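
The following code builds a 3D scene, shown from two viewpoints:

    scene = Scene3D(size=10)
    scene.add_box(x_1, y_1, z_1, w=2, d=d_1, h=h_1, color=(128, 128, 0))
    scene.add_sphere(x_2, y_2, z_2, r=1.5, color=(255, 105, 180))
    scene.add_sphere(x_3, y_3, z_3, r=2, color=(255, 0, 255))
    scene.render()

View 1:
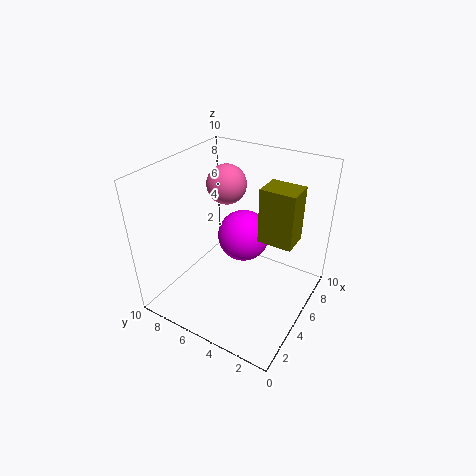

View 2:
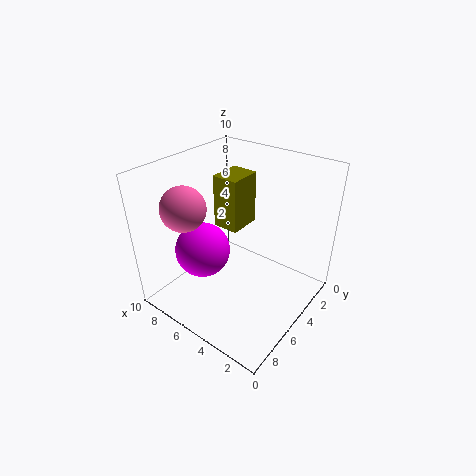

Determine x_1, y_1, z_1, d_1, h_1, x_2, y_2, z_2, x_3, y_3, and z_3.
x_1 = 6, y_1 = 1.5, z_1 = 4.5, d_1 = 2.5, h_1 = 4, x_2 = 7.5, y_2 = 7.5, z_2 = 7.5, x_3 = 7.5, y_3 = 6, z_3 = 3.5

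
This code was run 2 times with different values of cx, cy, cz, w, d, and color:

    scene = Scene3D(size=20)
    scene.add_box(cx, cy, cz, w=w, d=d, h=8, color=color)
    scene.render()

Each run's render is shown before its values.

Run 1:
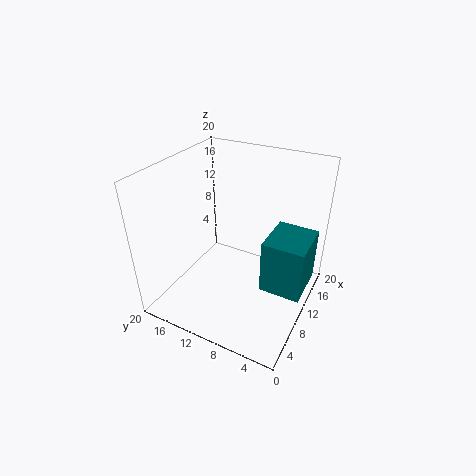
cx = 10; cy = 0.5; cz = 2; w = 7; d = 6; color = 'teal'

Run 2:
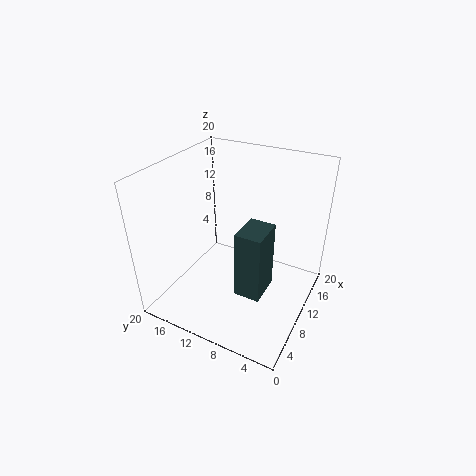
cx = 1.5; cy = 3; cz = 8.5; w = 4; d = 3; color = 'darkslategray'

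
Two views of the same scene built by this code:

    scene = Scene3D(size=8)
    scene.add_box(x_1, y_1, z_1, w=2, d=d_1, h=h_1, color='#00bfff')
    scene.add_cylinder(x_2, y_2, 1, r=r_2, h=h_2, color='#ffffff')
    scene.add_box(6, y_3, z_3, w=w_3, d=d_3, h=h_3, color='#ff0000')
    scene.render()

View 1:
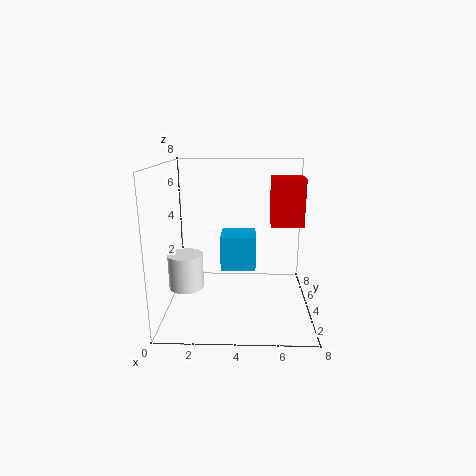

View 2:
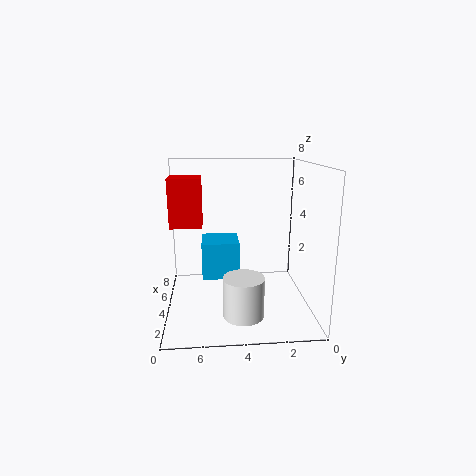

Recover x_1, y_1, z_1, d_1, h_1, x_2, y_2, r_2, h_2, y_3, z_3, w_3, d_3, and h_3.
x_1 = 3
y_1 = 4
z_1 = 2
d_1 = 2
h_1 = 2
x_2 = 1
y_2 = 4
r_2 = 1
h_2 = 2
y_3 = 6
z_3 = 4
w_3 = 2
d_3 = 2
h_3 = 3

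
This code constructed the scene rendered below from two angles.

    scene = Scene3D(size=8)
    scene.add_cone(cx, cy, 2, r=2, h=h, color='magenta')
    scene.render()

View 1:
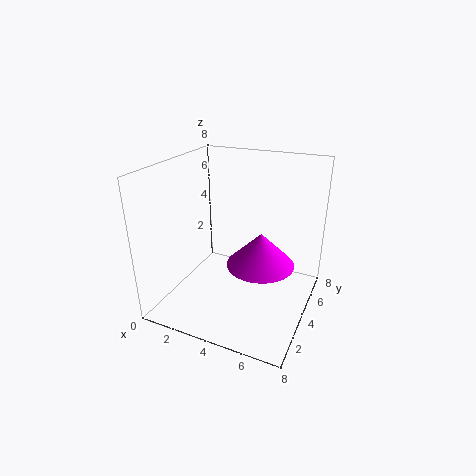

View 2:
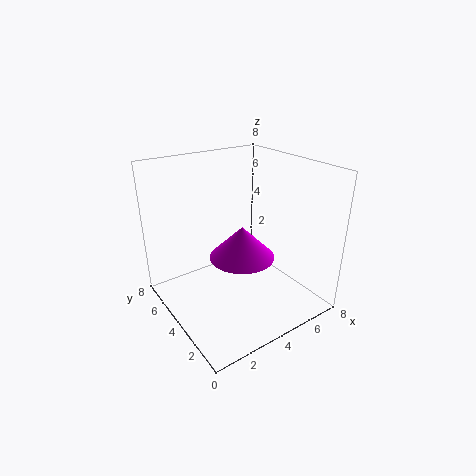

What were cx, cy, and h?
cx = 5, cy = 5, h = 2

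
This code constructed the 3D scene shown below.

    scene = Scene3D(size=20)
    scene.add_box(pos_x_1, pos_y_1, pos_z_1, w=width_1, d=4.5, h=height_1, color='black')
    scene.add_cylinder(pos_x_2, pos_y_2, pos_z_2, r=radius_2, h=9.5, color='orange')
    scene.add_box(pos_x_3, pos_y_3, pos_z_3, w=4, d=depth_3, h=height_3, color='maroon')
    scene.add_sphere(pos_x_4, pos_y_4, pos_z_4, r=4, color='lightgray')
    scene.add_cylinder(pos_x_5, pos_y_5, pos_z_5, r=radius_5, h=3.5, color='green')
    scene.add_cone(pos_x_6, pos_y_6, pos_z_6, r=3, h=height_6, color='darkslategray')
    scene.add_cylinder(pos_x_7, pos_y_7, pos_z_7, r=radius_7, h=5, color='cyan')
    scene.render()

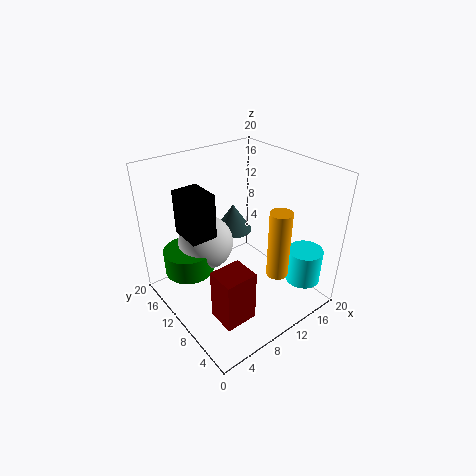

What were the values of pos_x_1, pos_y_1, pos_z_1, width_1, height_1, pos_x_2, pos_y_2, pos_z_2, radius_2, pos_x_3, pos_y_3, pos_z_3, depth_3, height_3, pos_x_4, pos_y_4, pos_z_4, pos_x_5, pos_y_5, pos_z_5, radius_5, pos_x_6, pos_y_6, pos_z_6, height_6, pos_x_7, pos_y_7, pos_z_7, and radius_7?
pos_x_1 = 3, pos_y_1 = 10, pos_z_1 = 11.5, width_1 = 3.5, height_1 = 6, pos_x_2 = 13, pos_y_2 = 5, pos_z_2 = 5.5, radius_2 = 1.5, pos_x_3 = 2, pos_y_3 = 1.5, pos_z_3 = 4.5, depth_3 = 3.5, height_3 = 6.5, pos_x_4 = 7.5, pos_y_4 = 14.5, pos_z_4 = 8, pos_x_5 = 4.5, pos_y_5 = 14.5, pos_z_5 = 4.5, radius_5 = 3.5, pos_x_6 = 14.5, pos_y_6 = 17, pos_z_6 = 6.5, height_6 = 4.5, pos_x_7 = 17.5, pos_y_7 = 4, pos_z_7 = 3, radius_7 = 2.5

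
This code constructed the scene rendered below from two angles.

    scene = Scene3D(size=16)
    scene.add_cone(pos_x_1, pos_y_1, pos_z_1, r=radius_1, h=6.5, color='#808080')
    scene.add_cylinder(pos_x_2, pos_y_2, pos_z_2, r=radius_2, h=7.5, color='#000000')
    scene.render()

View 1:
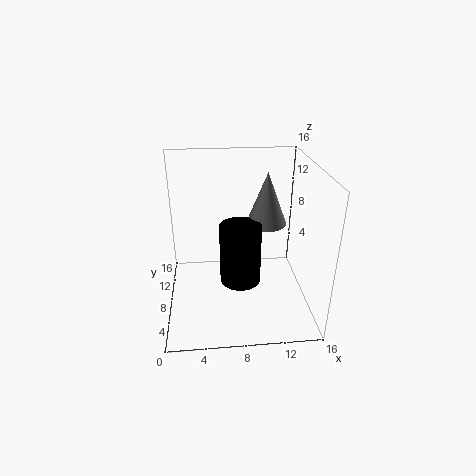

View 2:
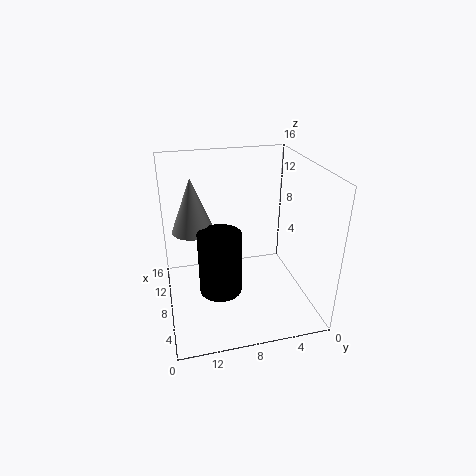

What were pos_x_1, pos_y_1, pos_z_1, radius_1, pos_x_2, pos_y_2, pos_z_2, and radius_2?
pos_x_1 = 12
pos_y_1 = 12.5
pos_z_1 = 7.5
radius_1 = 2.5
pos_x_2 = 8.5
pos_y_2 = 10
pos_z_2 = 1
radius_2 = 2.5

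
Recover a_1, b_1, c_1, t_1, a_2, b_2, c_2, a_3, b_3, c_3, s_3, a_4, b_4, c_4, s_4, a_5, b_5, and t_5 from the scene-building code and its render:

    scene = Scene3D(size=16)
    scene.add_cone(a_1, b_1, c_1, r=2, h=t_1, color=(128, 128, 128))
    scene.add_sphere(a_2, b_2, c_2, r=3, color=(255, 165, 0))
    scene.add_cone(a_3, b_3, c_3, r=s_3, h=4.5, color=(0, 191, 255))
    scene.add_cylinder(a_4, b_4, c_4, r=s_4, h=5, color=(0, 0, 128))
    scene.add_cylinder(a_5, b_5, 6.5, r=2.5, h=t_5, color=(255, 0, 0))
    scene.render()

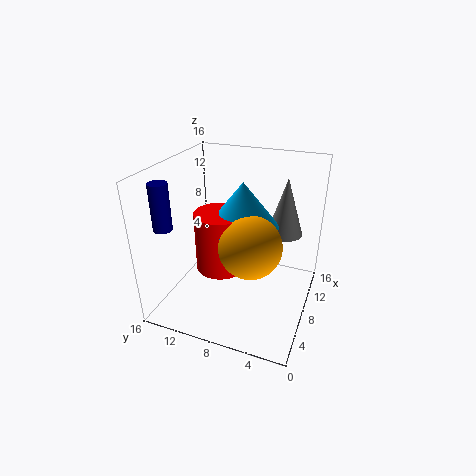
a_1 = 11, b_1 = 3.5, c_1 = 8, t_1 = 6.5, a_2 = 3.5, b_2 = 5, c_2 = 10, a_3 = 5.5, b_3 = 6.5, c_3 = 11, s_3 = 3.5, a_4 = 3.5, b_4 = 14.5, c_4 = 10, s_4 = 1, a_5 = 4.5, b_5 = 8.5, t_5 = 6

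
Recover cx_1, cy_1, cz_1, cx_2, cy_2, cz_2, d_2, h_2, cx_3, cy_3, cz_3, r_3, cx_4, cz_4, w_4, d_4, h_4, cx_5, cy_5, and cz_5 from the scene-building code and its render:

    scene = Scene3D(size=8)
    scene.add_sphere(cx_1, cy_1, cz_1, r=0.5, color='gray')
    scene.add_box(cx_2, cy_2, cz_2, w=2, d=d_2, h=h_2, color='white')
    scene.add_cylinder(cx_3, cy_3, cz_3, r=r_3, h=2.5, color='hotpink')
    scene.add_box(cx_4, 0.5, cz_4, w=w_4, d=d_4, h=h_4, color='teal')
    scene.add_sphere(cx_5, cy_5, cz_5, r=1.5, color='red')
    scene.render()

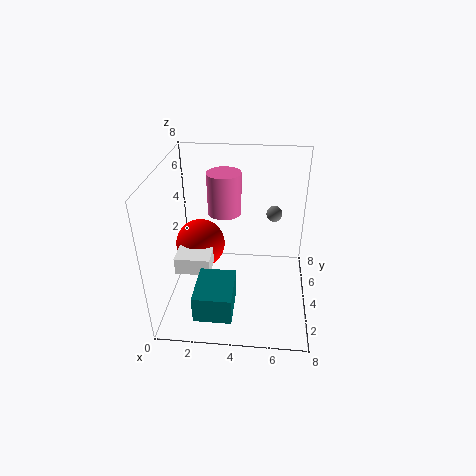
cx_1 = 6
cy_1 = 7
cz_1 = 4
cx_2 = 0.5
cy_2 = 3
cz_2 = 2
d_2 = 2
h_2 = 1
cx_3 = 3
cy_3 = 6
cz_3 = 4.5
r_3 = 1
cx_4 = 2
cz_4 = 1
w_4 = 2
d_4 = 2.5
h_4 = 1.5
cx_5 = 1.5
cy_5 = 5.5
cz_5 = 2.5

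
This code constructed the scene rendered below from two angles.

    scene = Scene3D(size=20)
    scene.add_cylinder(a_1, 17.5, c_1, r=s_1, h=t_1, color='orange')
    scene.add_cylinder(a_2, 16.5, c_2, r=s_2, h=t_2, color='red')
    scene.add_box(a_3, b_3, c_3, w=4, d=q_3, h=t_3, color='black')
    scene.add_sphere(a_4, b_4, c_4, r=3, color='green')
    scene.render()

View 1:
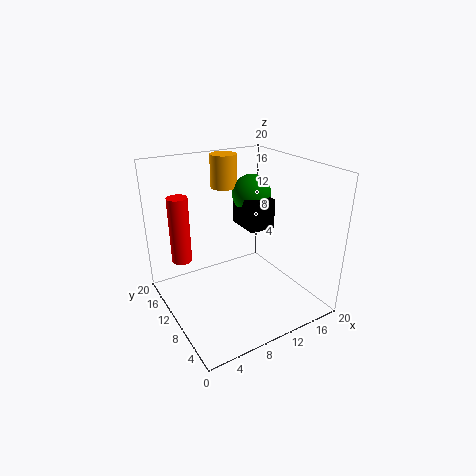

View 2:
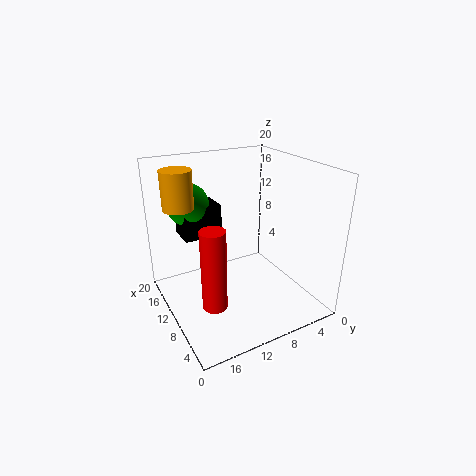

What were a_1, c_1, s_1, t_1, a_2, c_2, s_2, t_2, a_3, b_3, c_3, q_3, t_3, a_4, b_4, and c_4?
a_1 = 12
c_1 = 15
s_1 = 2
t_1 = 5
a_2 = 4
c_2 = 5
s_2 = 1.5
t_2 = 10
a_3 = 13
b_3 = 11
c_3 = 9.5
q_3 = 5.5
t_3 = 4.5
a_4 = 15.5
b_4 = 15
c_4 = 14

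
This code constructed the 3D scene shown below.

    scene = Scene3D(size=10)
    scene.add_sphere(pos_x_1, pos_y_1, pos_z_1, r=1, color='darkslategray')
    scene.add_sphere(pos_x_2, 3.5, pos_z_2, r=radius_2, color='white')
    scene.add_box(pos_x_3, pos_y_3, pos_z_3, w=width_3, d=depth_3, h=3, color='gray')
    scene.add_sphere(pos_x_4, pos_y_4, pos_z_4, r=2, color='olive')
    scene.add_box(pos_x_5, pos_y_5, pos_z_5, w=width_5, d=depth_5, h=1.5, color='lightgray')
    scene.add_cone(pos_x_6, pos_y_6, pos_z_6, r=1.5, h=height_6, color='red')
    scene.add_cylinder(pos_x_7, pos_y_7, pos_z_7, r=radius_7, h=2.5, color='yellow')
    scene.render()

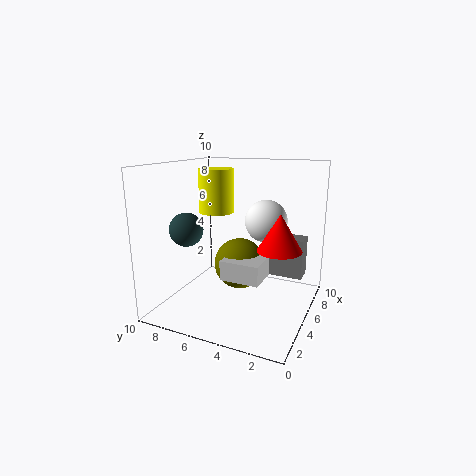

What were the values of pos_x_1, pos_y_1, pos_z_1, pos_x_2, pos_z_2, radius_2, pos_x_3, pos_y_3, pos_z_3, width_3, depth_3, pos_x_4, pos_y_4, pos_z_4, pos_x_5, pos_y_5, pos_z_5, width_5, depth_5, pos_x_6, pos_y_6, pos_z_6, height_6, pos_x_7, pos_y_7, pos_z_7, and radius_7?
pos_x_1 = 1
pos_y_1 = 6.5
pos_z_1 = 6.5
pos_x_2 = 6.5
pos_z_2 = 6
radius_2 = 1.5
pos_x_3 = 7.5
pos_y_3 = 1
pos_z_3 = 1.5
width_3 = 1.5
depth_3 = 3
pos_x_4 = 7.5
pos_y_4 = 6
pos_z_4 = 2
pos_x_5 = 5
pos_y_5 = 3.5
pos_z_5 = 1.5
width_5 = 3
depth_5 = 3
pos_x_6 = 5
pos_y_6 = 2
pos_z_6 = 4.5
height_6 = 2.5
pos_x_7 = 2
pos_y_7 = 5
pos_z_7 = 7.5
radius_7 = 1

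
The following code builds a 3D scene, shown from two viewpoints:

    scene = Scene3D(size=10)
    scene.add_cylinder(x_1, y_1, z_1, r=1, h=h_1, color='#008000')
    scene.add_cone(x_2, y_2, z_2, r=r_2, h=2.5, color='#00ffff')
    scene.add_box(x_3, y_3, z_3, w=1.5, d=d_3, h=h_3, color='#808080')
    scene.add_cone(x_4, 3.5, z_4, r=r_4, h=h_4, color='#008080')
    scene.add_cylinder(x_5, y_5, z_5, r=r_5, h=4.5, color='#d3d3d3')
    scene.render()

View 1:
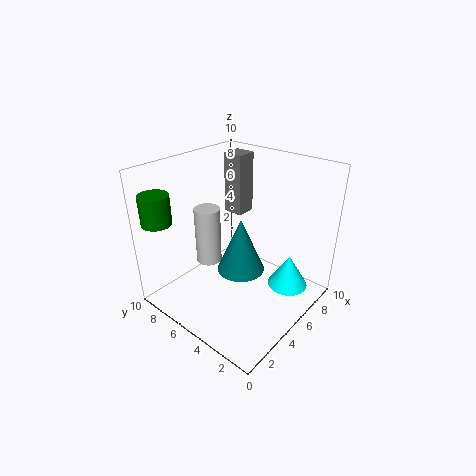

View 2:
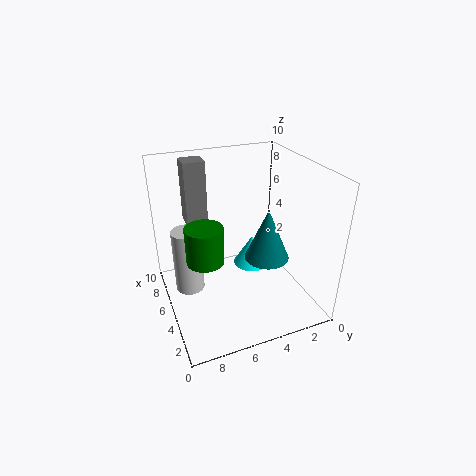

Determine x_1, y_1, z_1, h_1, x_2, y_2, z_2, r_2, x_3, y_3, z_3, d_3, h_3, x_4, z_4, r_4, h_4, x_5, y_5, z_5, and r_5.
x_1 = 1; y_1 = 8.5; z_1 = 6.5; h_1 = 2; x_2 = 8; y_2 = 2.5; z_2 = 0.5; r_2 = 1.5; x_3 = 7; y_3 = 6.5; z_3 = 5.5; d_3 = 1.5; h_3 = 4.5; x_4 = 3.5; z_4 = 4; r_4 = 1.5; h_4 = 3.5; x_5 = 5.5; y_5 = 8.5; z_5 = 1.5; r_5 = 1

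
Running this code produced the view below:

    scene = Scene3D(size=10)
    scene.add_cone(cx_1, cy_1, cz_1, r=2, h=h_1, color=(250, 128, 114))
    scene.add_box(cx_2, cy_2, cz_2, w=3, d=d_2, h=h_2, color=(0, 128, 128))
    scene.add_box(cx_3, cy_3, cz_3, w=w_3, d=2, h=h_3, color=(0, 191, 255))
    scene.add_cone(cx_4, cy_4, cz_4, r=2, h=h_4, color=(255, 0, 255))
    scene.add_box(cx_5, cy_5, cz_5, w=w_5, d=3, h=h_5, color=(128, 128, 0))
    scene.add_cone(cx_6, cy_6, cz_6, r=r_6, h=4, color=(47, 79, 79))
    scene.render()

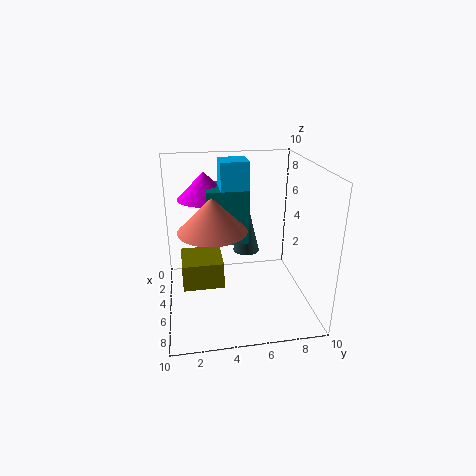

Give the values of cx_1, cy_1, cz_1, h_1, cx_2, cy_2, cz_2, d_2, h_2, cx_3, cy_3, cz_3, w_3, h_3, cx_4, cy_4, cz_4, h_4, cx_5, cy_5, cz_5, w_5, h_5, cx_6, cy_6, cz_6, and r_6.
cx_1 = 8; cy_1 = 3; cz_1 = 7; h_1 = 2; cx_2 = 1; cy_2 = 3; cz_2 = 4; d_2 = 3; h_2 = 4; cx_3 = 2; cy_3 = 4; cz_3 = 6; w_3 = 2; h_3 = 4; cx_4 = 2; cy_4 = 3; cz_4 = 7; h_4 = 2; cx_5 = 2; cy_5 = 1; cz_5 = 1; w_5 = 3; h_5 = 2; cx_6 = 3; cy_6 = 6; cz_6 = 3; r_6 = 1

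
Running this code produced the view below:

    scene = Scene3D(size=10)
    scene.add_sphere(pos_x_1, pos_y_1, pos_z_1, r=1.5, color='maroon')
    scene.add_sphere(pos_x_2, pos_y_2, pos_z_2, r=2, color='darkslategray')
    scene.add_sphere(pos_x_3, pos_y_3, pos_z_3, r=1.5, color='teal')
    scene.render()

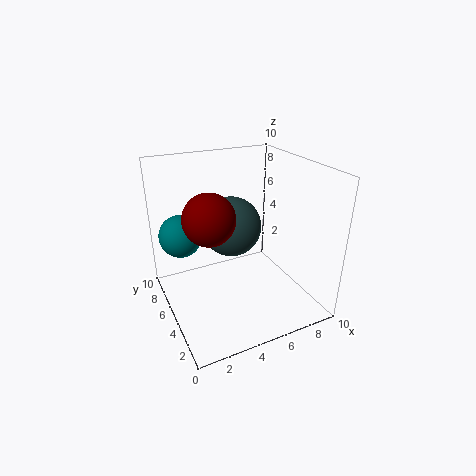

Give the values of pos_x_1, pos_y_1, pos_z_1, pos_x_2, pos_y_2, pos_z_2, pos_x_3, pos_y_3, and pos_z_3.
pos_x_1 = 2; pos_y_1 = 2.5; pos_z_1 = 8; pos_x_2 = 4.5; pos_y_2 = 5; pos_z_2 = 6; pos_x_3 = 1.5; pos_y_3 = 7; pos_z_3 = 5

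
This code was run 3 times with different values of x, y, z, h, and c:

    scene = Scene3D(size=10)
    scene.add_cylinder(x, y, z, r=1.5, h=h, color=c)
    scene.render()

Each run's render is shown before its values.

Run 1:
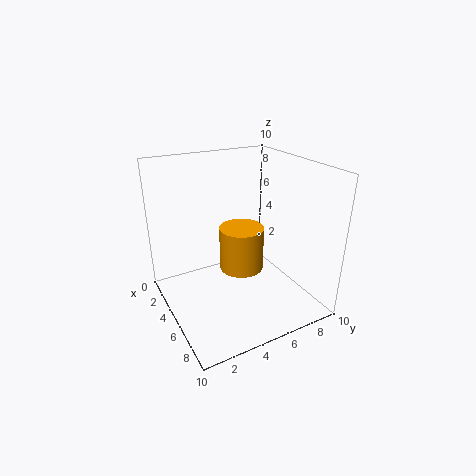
x = 5.5
y = 5
z = 3
h = 3
c = 'orange'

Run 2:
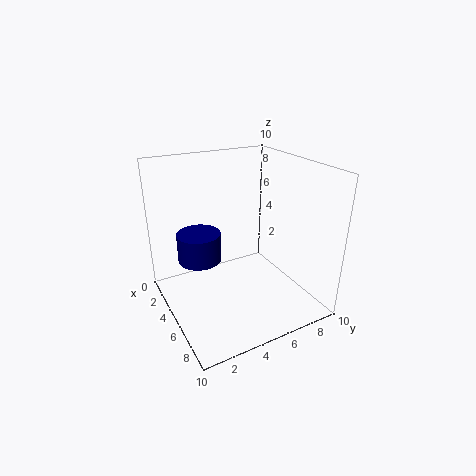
x = 4
y = 2.5
z = 3.5
h = 2
c = 'navy'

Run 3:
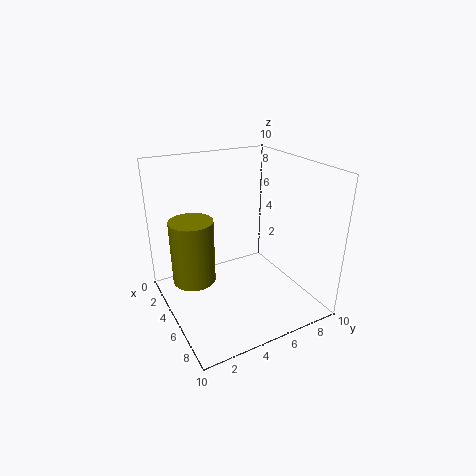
x = 4
y = 2
z = 2
h = 4.5
c = 'olive'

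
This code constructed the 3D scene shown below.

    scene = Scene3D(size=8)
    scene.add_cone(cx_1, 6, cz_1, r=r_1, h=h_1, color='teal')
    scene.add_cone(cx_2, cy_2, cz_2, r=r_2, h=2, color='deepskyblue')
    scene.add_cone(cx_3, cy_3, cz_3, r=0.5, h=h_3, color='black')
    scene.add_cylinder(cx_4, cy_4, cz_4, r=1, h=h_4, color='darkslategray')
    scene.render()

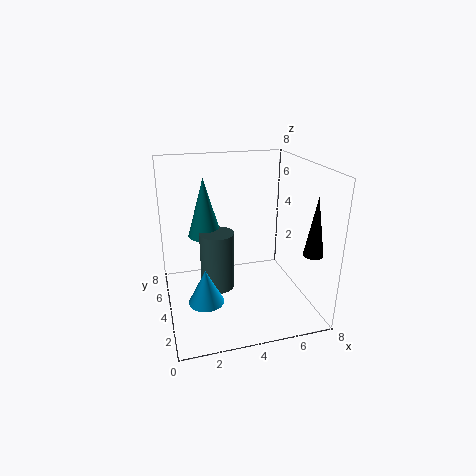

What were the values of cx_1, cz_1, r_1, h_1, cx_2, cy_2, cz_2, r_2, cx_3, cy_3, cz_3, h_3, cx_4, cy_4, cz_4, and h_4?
cx_1 = 2.5; cz_1 = 3.5; r_1 = 1; h_1 = 3.5; cx_2 = 2; cy_2 = 3.5; cz_2 = 0.5; r_2 = 1; cx_3 = 7; cy_3 = 1; cz_3 = 4; h_3 = 3; cx_4 = 3; cy_4 = 5; cz_4 = 0.5; h_4 = 3.5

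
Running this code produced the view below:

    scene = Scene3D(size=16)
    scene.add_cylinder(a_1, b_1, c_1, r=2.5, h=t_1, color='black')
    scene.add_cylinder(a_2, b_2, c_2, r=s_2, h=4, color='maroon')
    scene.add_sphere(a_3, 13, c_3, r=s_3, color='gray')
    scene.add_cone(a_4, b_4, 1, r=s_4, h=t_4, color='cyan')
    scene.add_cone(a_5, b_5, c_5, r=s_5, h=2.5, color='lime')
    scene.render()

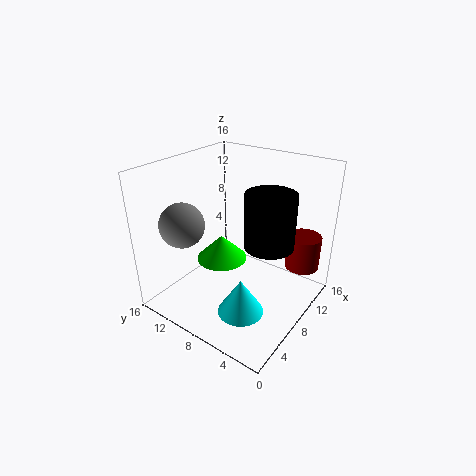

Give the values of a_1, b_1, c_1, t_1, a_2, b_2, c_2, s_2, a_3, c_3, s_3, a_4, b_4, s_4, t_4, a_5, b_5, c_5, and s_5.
a_1 = 7; b_1 = 3.5; c_1 = 9; t_1 = 5.5; a_2 = 13.5; b_2 = 2.5; c_2 = 3.5; s_2 = 2; a_3 = 4.5; c_3 = 9.5; s_3 = 2.5; a_4 = 5; b_4 = 5.5; s_4 = 2.5; t_4 = 4; a_5 = 4.5; b_5 = 7.5; c_5 = 7.5; s_5 = 2.5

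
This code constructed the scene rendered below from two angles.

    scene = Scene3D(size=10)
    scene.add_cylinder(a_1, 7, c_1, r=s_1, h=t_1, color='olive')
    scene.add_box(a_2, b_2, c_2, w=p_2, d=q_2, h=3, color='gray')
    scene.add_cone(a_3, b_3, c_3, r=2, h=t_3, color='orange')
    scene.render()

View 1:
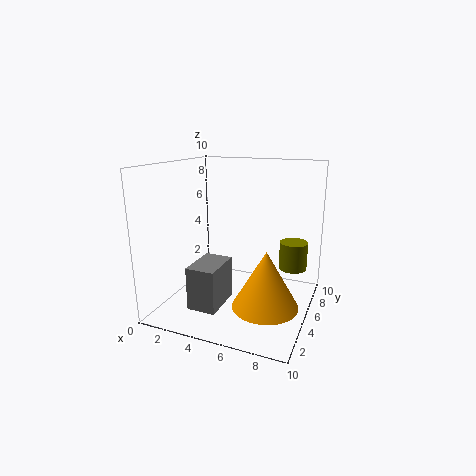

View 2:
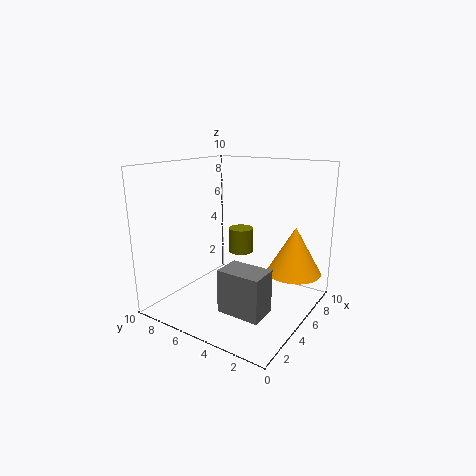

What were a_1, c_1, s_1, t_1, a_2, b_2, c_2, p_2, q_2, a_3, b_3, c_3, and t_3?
a_1 = 8.5; c_1 = 2.5; s_1 = 1; t_1 = 2; a_2 = 2.5; b_2 = 2; c_2 = 0.5; p_2 = 2; q_2 = 3; a_3 = 8; b_3 = 2; c_3 = 2; t_3 = 3.5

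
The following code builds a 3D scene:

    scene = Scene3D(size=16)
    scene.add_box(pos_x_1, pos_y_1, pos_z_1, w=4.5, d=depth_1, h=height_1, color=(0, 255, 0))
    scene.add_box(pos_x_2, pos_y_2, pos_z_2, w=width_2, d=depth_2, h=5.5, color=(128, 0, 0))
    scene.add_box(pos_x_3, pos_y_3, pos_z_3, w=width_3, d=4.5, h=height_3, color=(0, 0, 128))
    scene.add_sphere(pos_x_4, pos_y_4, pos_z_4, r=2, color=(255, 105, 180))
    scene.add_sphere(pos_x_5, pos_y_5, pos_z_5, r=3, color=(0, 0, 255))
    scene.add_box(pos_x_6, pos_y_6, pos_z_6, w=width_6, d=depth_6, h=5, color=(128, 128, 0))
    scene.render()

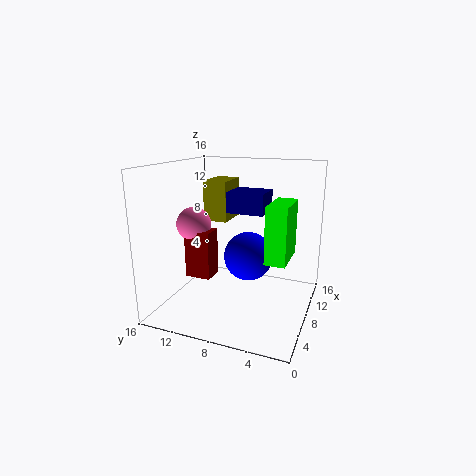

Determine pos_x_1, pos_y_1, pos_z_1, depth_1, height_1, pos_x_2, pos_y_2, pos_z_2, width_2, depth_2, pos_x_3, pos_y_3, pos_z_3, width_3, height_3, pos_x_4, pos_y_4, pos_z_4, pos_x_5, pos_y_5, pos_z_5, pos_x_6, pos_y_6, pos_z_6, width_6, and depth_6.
pos_x_1 = 3, pos_y_1 = 1.5, pos_z_1 = 7.5, depth_1 = 2, height_1 = 5.5, pos_x_2 = 6.5, pos_y_2 = 11, pos_z_2 = 3, width_2 = 2.5, depth_2 = 3, pos_x_3 = 10.5, pos_y_3 = 6, pos_z_3 = 10, width_3 = 4, height_3 = 2.5, pos_x_4 = 8, pos_y_4 = 13.5, pos_z_4 = 9, pos_x_5 = 11.5, pos_y_5 = 8, pos_z_5 = 4.5, pos_x_6 = 11.5, pos_y_6 = 11, pos_z_6 = 8.5, width_6 = 4.5, depth_6 = 3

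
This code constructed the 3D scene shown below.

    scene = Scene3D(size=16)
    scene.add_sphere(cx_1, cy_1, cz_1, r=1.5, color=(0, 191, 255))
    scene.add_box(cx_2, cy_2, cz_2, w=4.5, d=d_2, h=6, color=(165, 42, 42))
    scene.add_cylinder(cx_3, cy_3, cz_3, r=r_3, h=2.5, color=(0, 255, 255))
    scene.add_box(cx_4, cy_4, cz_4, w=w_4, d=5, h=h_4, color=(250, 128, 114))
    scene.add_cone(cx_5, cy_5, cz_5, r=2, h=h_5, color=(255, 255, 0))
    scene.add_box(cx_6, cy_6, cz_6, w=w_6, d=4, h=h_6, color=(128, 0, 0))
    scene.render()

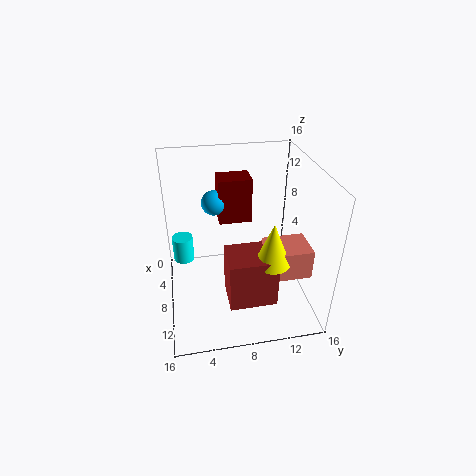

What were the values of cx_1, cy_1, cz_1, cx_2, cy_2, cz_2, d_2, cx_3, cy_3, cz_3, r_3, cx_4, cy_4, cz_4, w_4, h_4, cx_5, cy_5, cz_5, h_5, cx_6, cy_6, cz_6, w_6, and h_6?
cx_1 = 3, cy_1 = 6, cz_1 = 10, cx_2 = 7, cy_2 = 6.5, cz_2 = 0.5, d_2 = 5.5, cx_3 = 10.5, cy_3 = 2, cz_3 = 8, r_3 = 1, cx_4 = 7, cy_4 = 11, cz_4 = 3.5, w_4 = 4, h_4 = 3.5, cx_5 = 10, cy_5 = 11.5, cz_5 = 5.5, h_5 = 5, cx_6 = 1, cy_6 = 6.5, cz_6 = 7.5, w_6 = 3, h_6 = 5.5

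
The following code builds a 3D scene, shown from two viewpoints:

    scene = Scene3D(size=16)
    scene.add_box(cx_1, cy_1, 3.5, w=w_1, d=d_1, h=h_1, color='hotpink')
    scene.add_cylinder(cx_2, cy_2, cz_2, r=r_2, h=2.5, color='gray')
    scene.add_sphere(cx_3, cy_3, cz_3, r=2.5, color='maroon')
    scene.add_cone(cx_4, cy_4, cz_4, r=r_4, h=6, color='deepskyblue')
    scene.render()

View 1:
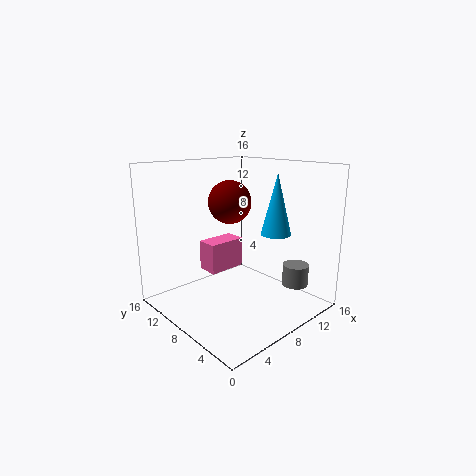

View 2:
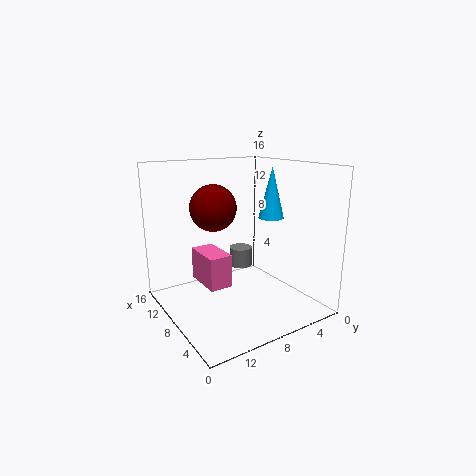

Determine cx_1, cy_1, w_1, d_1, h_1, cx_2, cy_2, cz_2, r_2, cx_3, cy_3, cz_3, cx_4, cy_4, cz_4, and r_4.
cx_1 = 6
cy_1 = 10
w_1 = 4.5
d_1 = 2.5
h_1 = 3.5
cx_2 = 13.5
cy_2 = 4
cz_2 = 2
r_2 = 1.5
cx_3 = 9
cy_3 = 10.5
cz_3 = 11.5
cx_4 = 8.5
cy_4 = 3
cz_4 = 9.5
r_4 = 1.5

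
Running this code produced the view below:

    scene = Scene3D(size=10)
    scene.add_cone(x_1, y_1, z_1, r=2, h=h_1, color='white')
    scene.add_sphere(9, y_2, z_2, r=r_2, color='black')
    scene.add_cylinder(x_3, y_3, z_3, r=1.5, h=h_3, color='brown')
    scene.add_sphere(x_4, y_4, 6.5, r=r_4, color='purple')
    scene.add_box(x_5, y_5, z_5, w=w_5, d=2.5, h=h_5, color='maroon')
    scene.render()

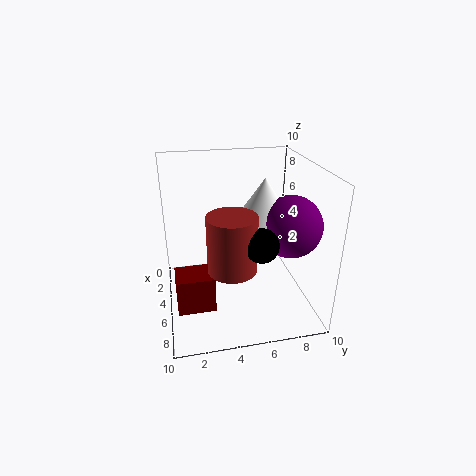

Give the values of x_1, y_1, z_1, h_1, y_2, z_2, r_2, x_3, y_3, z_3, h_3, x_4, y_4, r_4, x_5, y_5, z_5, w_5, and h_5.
x_1 = 6, y_1 = 6.5, z_1 = 6.5, h_1 = 3, y_2 = 5.5, z_2 = 6.5, r_2 = 1, x_3 = 8, y_3 = 4, z_3 = 4.5, h_3 = 3.5, x_4 = 7, y_4 = 8, r_4 = 2, x_5 = 5.5, y_5 = 0.5, z_5 = 1, w_5 = 2, h_5 = 2.5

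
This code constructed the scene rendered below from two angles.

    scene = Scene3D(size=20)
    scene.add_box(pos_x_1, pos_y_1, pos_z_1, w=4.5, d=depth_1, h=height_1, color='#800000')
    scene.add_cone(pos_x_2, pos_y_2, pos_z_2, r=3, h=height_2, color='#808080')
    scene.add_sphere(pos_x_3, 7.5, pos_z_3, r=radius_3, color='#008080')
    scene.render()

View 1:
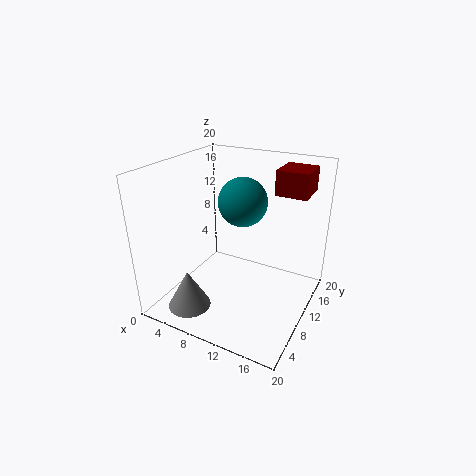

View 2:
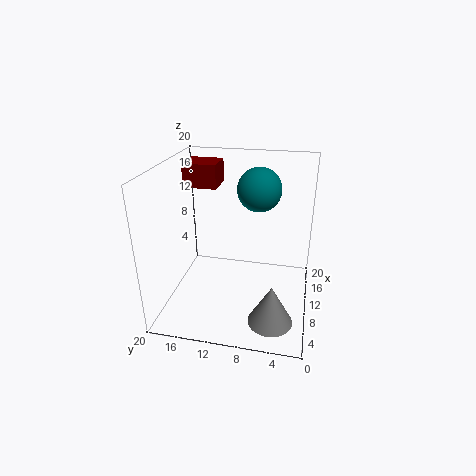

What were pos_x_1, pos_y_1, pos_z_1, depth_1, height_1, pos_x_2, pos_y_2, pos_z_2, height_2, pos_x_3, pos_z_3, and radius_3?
pos_x_1 = 13.5; pos_y_1 = 14; pos_z_1 = 15.5; depth_1 = 5; height_1 = 3.5; pos_x_2 = 5; pos_y_2 = 4.5; pos_z_2 = 0.5; height_2 = 5.5; pos_x_3 = 12; pos_z_3 = 16.5; radius_3 = 3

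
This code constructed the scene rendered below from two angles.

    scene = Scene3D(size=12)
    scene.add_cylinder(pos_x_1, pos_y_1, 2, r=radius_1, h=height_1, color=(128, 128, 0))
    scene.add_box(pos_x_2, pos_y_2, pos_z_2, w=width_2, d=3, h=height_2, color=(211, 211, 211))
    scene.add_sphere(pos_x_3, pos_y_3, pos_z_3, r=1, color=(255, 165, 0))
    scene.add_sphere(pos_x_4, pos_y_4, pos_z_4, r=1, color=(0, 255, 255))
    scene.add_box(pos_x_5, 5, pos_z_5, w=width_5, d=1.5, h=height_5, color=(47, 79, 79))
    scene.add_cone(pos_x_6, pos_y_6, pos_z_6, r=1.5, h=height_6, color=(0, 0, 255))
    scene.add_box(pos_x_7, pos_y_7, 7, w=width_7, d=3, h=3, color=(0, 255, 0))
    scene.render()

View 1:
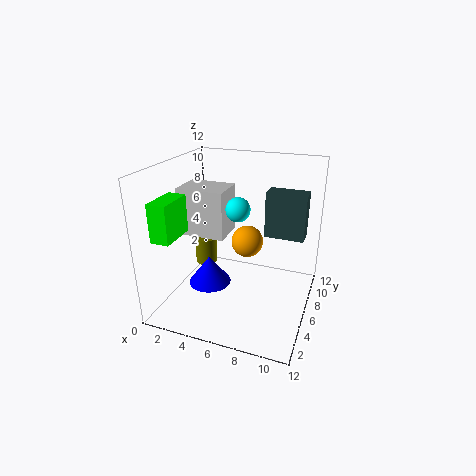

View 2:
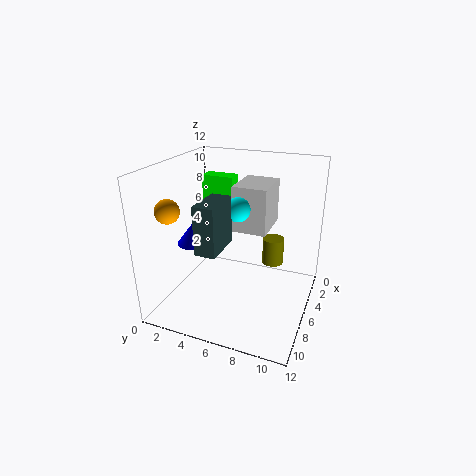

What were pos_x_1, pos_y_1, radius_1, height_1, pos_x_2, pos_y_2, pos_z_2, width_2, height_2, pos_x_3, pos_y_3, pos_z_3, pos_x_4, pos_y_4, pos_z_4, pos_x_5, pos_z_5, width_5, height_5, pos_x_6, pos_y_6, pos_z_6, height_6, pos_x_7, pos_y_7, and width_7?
pos_x_1 = 2, pos_y_1 = 8, radius_1 = 1, height_1 = 2.5, pos_x_2 = 1, pos_y_2 = 5, pos_z_2 = 6, width_2 = 4, height_2 = 4, pos_x_3 = 8.5, pos_y_3 = 1, pos_z_3 = 8.5, pos_x_4 = 6, pos_y_4 = 6, pos_z_4 = 8.5, pos_x_5 = 8.5, pos_z_5 = 7, width_5 = 3, height_5 = 3.5, pos_x_6 = 5.5, pos_y_6 = 1.5, pos_z_6 = 4.5, height_6 = 2, pos_x_7 = 1, pos_y_7 = 1, width_7 = 1.5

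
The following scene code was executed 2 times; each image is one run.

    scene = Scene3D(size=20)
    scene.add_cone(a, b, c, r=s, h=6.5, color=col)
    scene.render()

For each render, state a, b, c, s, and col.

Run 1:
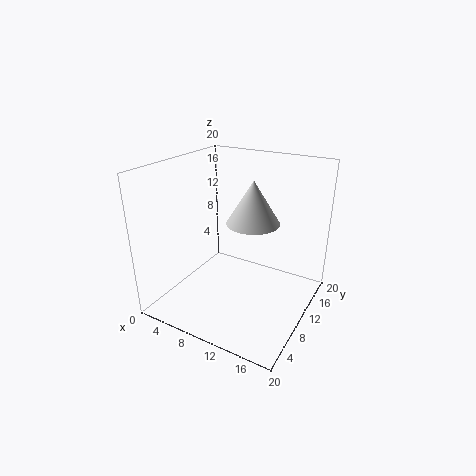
a = 10, b = 14.5, c = 10.5, s = 4, col = 'lightgray'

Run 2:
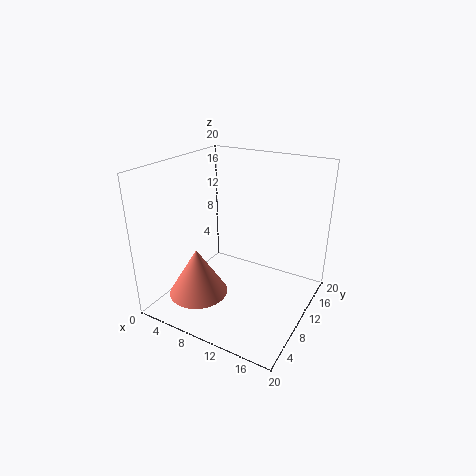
a = 6.5, b = 5, c = 3, s = 4, col = 'salmon'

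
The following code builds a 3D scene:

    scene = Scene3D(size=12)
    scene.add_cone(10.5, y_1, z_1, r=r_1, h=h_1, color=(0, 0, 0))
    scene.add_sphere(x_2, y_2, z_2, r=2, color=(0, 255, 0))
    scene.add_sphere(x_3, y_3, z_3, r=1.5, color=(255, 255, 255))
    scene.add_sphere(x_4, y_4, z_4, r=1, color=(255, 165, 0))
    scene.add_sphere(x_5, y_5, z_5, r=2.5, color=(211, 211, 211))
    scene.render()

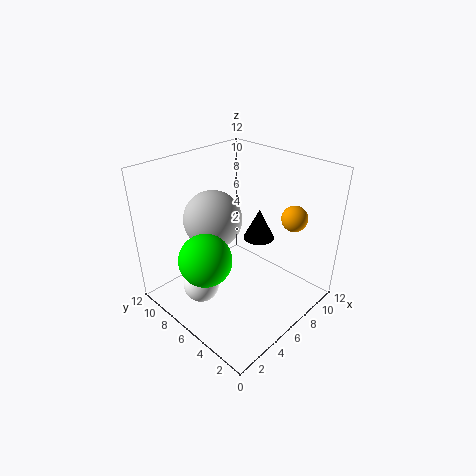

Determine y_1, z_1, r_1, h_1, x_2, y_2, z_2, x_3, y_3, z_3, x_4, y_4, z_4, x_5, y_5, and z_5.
y_1 = 7.5; z_1 = 3.5; r_1 = 1.5; h_1 = 3; x_2 = 2; y_2 = 5.5; z_2 = 6; x_3 = 3; y_3 = 7.5; z_3 = 2; x_4 = 8; y_4 = 2; z_4 = 8.5; x_5 = 5.5; y_5 = 8.5; z_5 = 7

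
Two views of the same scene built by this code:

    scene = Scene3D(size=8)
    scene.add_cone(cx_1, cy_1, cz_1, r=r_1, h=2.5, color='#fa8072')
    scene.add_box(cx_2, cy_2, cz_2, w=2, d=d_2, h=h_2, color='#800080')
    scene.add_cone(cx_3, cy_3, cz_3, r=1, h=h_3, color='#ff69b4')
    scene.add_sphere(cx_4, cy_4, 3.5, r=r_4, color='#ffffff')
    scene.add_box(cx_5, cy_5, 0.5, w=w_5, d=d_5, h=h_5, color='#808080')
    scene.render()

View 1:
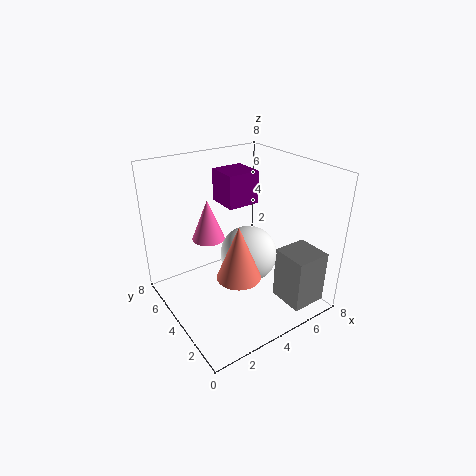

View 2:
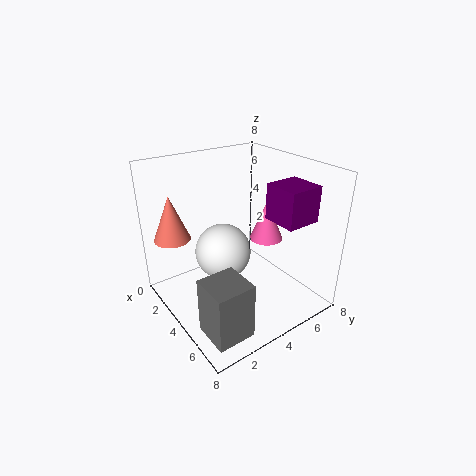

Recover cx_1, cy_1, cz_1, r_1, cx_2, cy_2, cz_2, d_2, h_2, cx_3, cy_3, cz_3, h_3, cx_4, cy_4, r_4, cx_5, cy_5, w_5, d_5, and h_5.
cx_1 = 2, cy_1 = 1, cz_1 = 4, r_1 = 1, cx_2 = 4.5, cy_2 = 5.5, cz_2 = 5, d_2 = 2, h_2 = 2, cx_3 = 3.5, cy_3 = 6.5, cz_3 = 3, h_3 = 2.5, cx_4 = 4, cy_4 = 3, r_4 = 1.5, cx_5 = 5.5, cy_5 = 0.5, w_5 = 2, d_5 = 2, h_5 = 3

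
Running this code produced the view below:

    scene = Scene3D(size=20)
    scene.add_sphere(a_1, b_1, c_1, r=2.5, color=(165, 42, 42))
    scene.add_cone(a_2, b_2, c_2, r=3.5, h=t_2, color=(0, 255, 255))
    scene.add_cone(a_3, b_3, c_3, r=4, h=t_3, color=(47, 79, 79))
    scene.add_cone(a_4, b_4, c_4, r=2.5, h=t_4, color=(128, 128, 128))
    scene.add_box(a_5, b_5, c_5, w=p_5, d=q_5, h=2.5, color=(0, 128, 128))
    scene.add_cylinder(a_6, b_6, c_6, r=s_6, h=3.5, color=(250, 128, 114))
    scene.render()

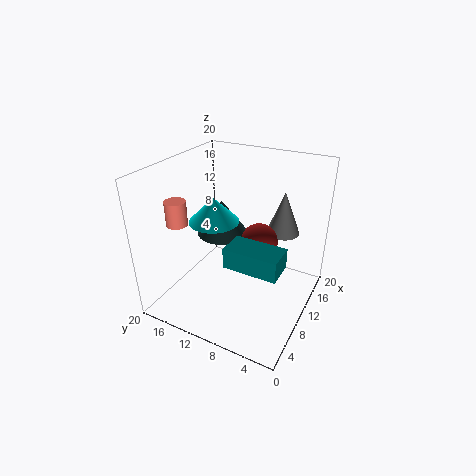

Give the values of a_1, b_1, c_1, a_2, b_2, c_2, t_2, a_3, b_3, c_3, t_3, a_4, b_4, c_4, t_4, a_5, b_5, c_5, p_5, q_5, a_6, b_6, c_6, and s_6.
a_1 = 10.5, b_1 = 7, c_1 = 10, a_2 = 9.5, b_2 = 13.5, c_2 = 12, t_2 = 3.5, a_3 = 15, b_3 = 15.5, c_3 = 7, t_3 = 5.5, a_4 = 17, b_4 = 6, c_4 = 8.5, t_4 = 6.5, a_5 = 2.5, b_5 = 1.5, c_5 = 10.5, p_5 = 3.5, q_5 = 6.5, a_6 = 7, b_6 = 18, c_6 = 11.5, s_6 = 1.5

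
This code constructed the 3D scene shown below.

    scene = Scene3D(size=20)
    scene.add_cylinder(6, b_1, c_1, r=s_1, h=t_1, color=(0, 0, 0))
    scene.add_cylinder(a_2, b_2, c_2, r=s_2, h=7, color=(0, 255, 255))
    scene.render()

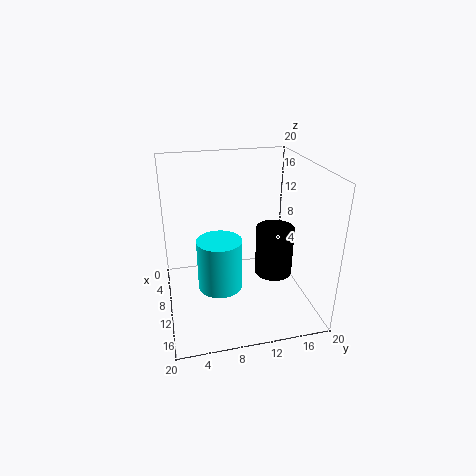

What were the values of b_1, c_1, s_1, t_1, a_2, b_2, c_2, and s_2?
b_1 = 17; c_1 = 1; s_1 = 3; t_1 = 8; a_2 = 12; b_2 = 7; c_2 = 4; s_2 = 3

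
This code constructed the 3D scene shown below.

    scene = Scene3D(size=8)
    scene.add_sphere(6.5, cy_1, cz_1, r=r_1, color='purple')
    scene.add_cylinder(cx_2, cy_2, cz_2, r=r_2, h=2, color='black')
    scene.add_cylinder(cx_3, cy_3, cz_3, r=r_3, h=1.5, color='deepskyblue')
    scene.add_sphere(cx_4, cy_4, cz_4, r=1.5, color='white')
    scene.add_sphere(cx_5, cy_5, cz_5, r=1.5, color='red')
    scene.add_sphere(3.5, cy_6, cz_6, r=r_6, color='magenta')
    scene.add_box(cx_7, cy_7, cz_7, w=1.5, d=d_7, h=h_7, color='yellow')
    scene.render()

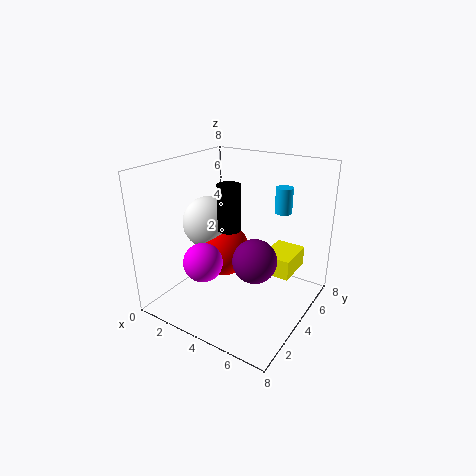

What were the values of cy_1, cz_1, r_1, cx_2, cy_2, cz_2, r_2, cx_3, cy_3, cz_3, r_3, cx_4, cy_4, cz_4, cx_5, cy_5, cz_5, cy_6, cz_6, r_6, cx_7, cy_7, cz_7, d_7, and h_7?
cy_1 = 1.5
cz_1 = 4.5
r_1 = 1
cx_2 = 5.5
cy_2 = 1
cz_2 = 6
r_2 = 0.5
cx_3 = 5.5
cy_3 = 6.5
cz_3 = 5
r_3 = 0.5
cx_4 = 2
cy_4 = 4
cz_4 = 4.5
cx_5 = 3
cy_5 = 4
cz_5 = 3
cy_6 = 1.5
cz_6 = 3.5
r_6 = 1
cx_7 = 6
cy_7 = 3
cz_7 = 3
d_7 = 2
h_7 = 1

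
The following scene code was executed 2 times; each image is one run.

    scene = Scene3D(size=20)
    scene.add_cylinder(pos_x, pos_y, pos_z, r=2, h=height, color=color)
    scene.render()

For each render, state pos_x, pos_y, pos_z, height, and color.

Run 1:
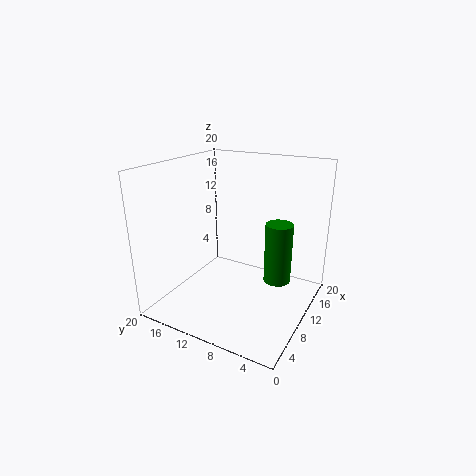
pos_x = 14
pos_y = 5.5
pos_z = 2.5
height = 9
color = 'green'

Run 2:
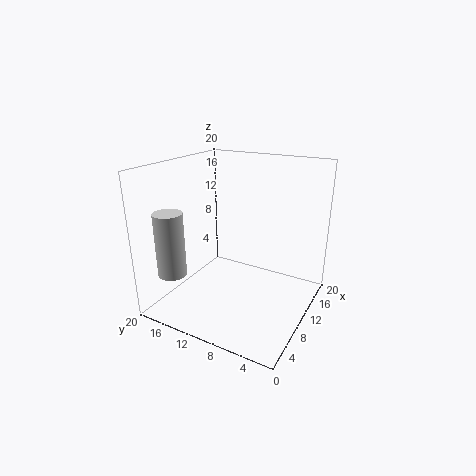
pos_x = 4.5
pos_y = 17.5
pos_z = 5
height = 9
color = 'lightgray'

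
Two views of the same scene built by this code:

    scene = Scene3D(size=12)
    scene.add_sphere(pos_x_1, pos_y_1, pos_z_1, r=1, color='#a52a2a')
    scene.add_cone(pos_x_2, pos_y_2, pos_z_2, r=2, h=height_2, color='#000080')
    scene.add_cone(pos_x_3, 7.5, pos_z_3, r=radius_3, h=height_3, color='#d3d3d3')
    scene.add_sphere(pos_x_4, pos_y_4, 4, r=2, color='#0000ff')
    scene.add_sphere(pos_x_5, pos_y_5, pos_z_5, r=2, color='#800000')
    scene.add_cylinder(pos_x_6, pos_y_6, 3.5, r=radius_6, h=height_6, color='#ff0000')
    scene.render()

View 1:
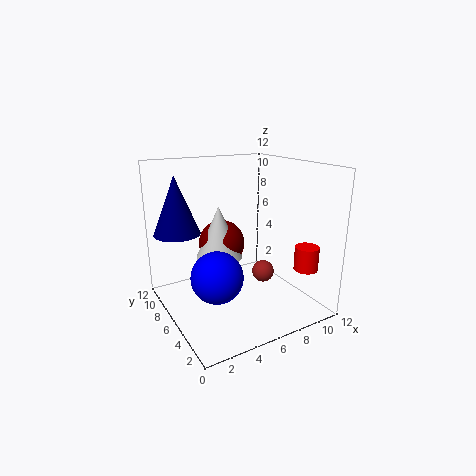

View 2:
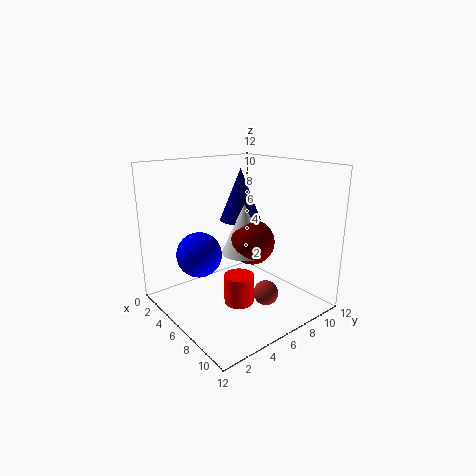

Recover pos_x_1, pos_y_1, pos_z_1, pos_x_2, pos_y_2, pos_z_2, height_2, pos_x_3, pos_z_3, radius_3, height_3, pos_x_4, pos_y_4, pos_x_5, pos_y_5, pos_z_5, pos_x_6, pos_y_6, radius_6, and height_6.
pos_x_1 = 9
pos_y_1 = 6.5
pos_z_1 = 2
pos_x_2 = 2
pos_y_2 = 9.5
pos_z_2 = 6
height_2 = 5
pos_x_3 = 5
pos_z_3 = 4
radius_3 = 2
height_3 = 4.5
pos_x_4 = 3
pos_y_4 = 4
pos_x_5 = 5.5
pos_y_5 = 8
pos_z_5 = 5
pos_x_6 = 10.5
pos_y_6 = 2.5
radius_6 = 1
height_6 = 2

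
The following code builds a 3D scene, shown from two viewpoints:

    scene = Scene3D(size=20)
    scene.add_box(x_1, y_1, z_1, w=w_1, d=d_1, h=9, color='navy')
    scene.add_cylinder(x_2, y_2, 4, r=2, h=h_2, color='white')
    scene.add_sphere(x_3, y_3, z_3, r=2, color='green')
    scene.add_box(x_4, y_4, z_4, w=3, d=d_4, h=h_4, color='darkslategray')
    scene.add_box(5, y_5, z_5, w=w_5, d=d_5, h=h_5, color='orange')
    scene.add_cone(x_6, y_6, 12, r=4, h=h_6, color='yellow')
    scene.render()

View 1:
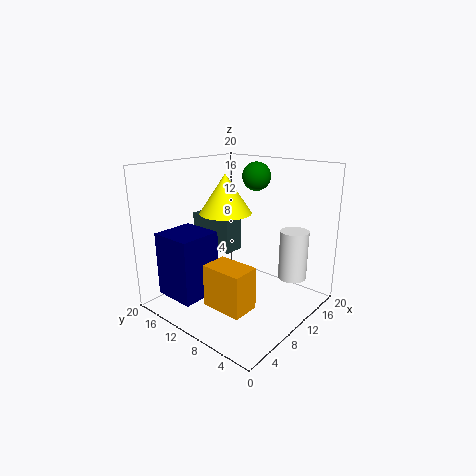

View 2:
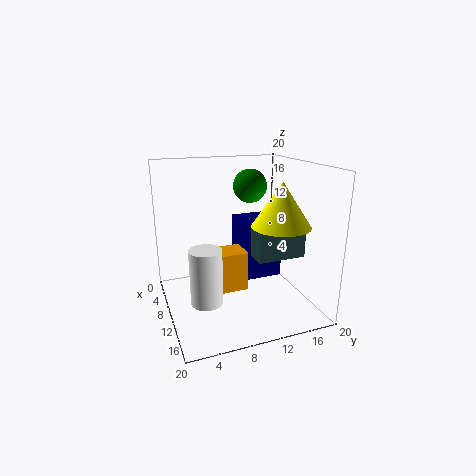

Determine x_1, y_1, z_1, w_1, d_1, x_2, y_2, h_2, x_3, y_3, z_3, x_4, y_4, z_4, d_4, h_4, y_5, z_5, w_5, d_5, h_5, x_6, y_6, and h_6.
x_1 = 2; y_1 = 12; z_1 = 2; w_1 = 6; d_1 = 6; x_2 = 15; y_2 = 4; h_2 = 7; x_3 = 14; y_3 = 10; z_3 = 18; x_4 = 10; y_4 = 12; z_4 = 7; d_4 = 7; h_4 = 5; y_5 = 6; z_5 = 1; w_5 = 4; d_5 = 6; h_5 = 6; x_6 = 13; y_6 = 15; h_6 = 6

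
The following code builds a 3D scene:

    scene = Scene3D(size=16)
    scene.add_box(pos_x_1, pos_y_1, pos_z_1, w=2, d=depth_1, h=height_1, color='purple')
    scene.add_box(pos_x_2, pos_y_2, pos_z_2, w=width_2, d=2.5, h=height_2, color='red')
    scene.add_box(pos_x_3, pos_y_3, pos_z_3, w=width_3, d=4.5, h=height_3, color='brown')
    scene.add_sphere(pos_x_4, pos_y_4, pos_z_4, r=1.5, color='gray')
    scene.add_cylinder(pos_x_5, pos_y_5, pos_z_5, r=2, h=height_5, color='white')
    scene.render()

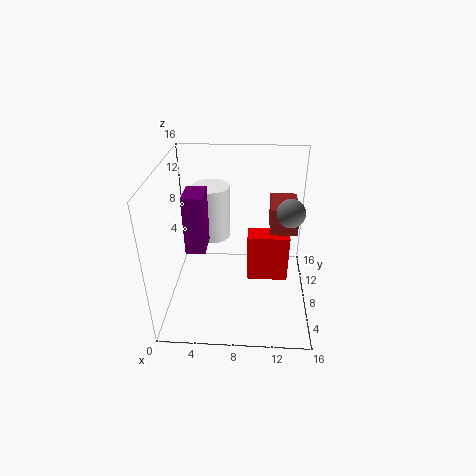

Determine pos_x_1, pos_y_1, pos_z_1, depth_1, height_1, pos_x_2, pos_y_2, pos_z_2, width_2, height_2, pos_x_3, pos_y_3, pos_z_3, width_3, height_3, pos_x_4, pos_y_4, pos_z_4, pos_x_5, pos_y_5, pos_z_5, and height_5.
pos_x_1 = 3, pos_y_1 = 4, pos_z_1 = 8.5, depth_1 = 3, height_1 = 6, pos_x_2 = 9, pos_y_2 = 9.5, pos_z_2 = 1, width_2 = 5, height_2 = 6, pos_x_3 = 11.5, pos_y_3 = 8, pos_z_3 = 8.5, width_3 = 3, height_3 = 3, pos_x_4 = 13.5, pos_y_4 = 7.5, pos_z_4 = 11.5, pos_x_5 = 5, pos_y_5 = 9.5, pos_z_5 = 7.5, height_5 = 6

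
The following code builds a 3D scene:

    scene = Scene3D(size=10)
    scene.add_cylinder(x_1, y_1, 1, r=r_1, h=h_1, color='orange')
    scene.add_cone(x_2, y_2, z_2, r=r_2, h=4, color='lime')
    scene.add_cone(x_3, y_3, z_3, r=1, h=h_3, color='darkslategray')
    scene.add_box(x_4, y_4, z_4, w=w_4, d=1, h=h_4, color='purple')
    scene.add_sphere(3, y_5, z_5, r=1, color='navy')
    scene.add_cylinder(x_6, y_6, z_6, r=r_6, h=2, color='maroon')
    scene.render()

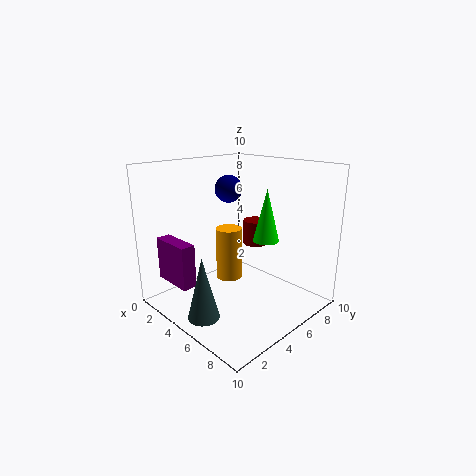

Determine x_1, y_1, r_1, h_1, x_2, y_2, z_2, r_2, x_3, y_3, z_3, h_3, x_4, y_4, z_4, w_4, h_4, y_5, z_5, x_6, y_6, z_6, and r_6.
x_1 = 3, y_1 = 6, r_1 = 1, h_1 = 4, x_2 = 5, y_2 = 8, z_2 = 4, r_2 = 1, x_3 = 6, y_3 = 1, z_3 = 1, h_3 = 4, x_4 = 1, y_4 = 1, z_4 = 2, w_4 = 3, h_4 = 3, y_5 = 6, z_5 = 8, x_6 = 3, y_6 = 9, z_6 = 3, r_6 = 1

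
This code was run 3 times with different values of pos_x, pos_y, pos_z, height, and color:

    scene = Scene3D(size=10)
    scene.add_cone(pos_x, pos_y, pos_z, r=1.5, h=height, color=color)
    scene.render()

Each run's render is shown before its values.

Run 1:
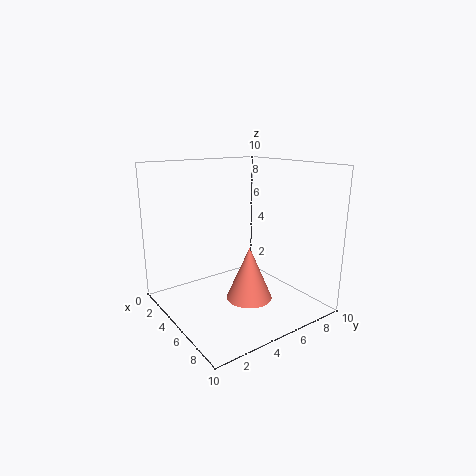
pos_x = 7
pos_y = 4.5
pos_z = 1.5
height = 3.5
color = 'salmon'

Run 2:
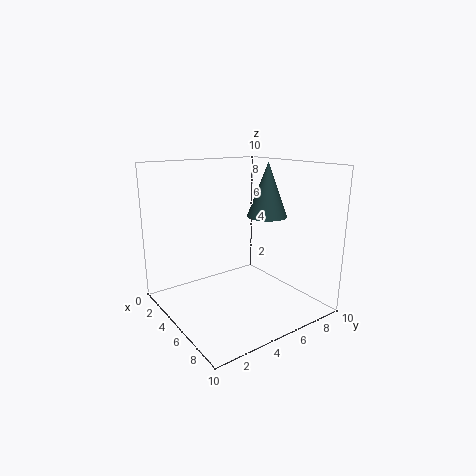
pos_x = 4.5
pos_y = 8
pos_z = 6
height = 4
color = 'darkslategray'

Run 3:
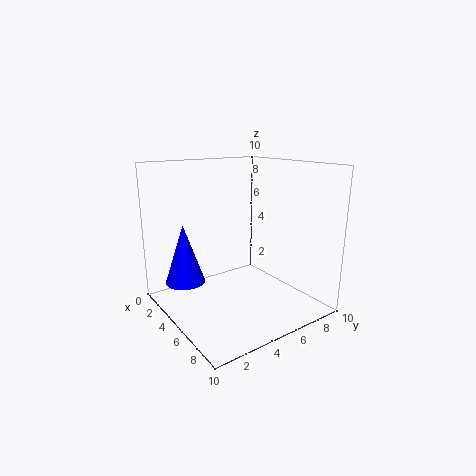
pos_x = 1.5
pos_y = 2.5
pos_z = 1
height = 4.5
color = 'blue'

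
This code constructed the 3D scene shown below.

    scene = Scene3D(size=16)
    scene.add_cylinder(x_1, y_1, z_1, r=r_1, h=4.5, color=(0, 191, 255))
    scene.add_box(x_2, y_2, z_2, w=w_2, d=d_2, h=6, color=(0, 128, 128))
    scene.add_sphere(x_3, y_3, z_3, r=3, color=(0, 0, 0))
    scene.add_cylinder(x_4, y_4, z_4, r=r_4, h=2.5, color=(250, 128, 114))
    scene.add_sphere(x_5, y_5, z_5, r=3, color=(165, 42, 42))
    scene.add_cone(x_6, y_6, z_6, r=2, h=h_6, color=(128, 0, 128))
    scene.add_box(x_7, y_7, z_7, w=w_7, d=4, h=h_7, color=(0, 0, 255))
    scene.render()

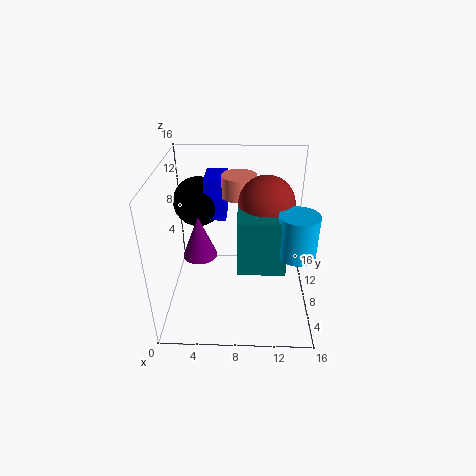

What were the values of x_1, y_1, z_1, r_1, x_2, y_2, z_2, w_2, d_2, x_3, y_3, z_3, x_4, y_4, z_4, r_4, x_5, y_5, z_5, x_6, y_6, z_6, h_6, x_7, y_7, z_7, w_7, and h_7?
x_1 = 14
y_1 = 5
z_1 = 8
r_1 = 2
x_2 = 8
y_2 = 4
z_2 = 6
w_2 = 5
d_2 = 5
x_3 = 3
y_3 = 13
z_3 = 10
x_4 = 8
y_4 = 11.5
z_4 = 11.5
r_4 = 2
x_5 = 11
y_5 = 8.5
z_5 = 12
x_6 = 3.5
y_6 = 9
z_6 = 5
h_6 = 5
x_7 = 4
y_7 = 11
z_7 = 8.5
w_7 = 2.5
h_7 = 5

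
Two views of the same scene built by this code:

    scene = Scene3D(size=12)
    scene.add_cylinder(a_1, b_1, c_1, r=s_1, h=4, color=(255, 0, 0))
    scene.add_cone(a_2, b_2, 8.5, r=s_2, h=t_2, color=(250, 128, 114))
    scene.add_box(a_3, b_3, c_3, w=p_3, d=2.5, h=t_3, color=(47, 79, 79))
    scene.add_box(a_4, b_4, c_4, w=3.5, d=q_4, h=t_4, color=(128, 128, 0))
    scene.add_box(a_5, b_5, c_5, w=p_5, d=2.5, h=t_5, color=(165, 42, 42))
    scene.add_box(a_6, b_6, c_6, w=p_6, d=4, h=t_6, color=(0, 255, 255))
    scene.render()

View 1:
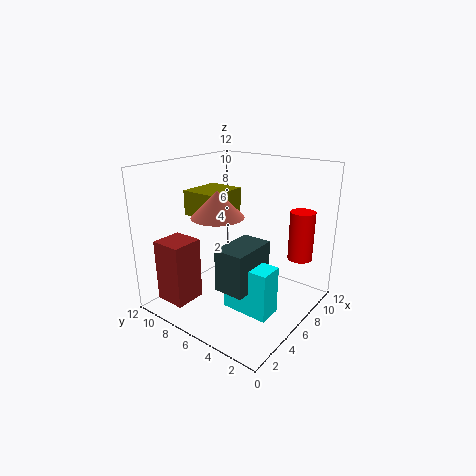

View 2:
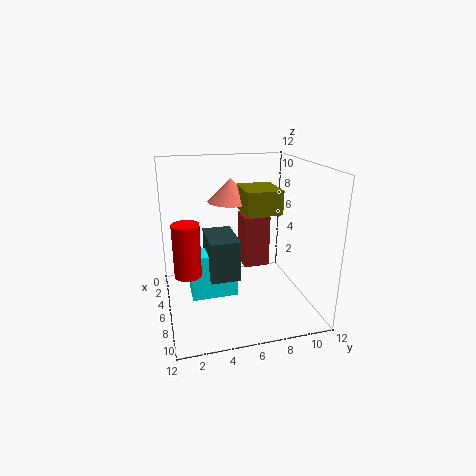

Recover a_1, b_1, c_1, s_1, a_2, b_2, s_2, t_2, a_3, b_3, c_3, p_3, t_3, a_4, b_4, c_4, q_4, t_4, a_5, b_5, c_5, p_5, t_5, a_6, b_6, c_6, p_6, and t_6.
a_1 = 8.5; b_1 = 1.5; c_1 = 4.5; s_1 = 1; a_2 = 3.5; b_2 = 6; s_2 = 2; t_2 = 2; a_3 = 3; b_3 = 3.5; c_3 = 2.5; p_3 = 4; t_3 = 3.5; a_4 = 3.5; b_4 = 6.5; c_4 = 8; q_4 = 3; t_4 = 2; a_5 = 0.5; b_5 = 7.5; c_5 = 1.5; p_5 = 2.5; t_5 = 5; a_6 = 4; b_6 = 2; c_6 = 0.5; p_6 = 2; t_6 = 4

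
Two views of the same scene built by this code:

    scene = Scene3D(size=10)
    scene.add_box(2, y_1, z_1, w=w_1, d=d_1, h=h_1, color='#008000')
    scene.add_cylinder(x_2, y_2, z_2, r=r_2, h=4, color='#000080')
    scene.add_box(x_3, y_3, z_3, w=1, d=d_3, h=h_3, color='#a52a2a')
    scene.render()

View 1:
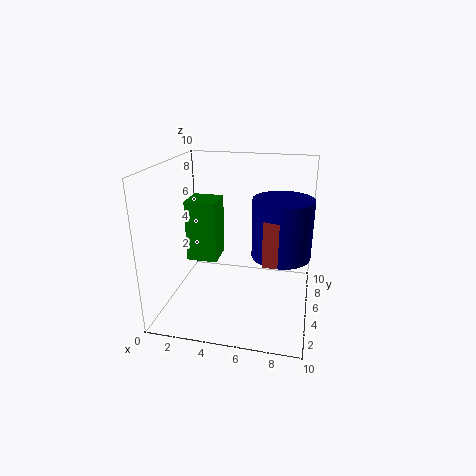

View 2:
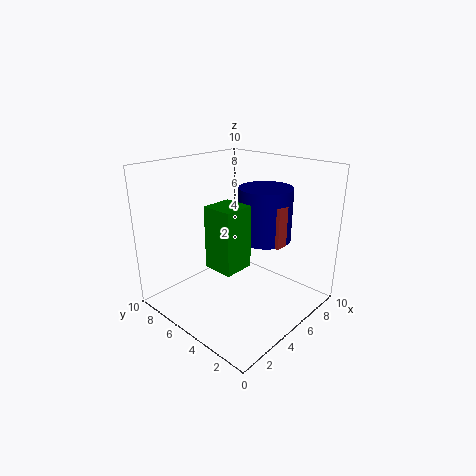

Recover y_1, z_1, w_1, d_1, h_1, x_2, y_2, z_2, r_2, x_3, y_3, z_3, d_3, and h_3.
y_1 = 3; z_1 = 4; w_1 = 2; d_1 = 2; h_1 = 4; x_2 = 8; y_2 = 5; z_2 = 4; r_2 = 2; x_3 = 7; y_3 = 3; z_3 = 4; d_3 = 1; h_3 = 3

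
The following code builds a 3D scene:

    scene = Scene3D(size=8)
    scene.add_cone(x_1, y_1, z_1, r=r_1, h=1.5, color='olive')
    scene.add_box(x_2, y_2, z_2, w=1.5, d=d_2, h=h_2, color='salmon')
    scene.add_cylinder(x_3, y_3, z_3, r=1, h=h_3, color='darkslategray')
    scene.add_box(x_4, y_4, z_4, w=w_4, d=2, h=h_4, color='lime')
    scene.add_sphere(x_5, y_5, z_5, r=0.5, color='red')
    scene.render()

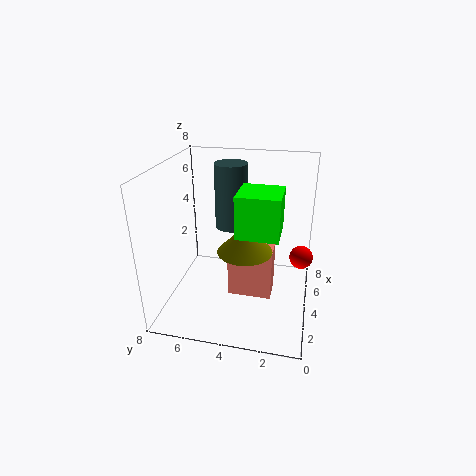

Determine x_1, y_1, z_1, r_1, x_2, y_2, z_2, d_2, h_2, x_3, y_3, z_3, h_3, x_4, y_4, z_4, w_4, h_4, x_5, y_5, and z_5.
x_1 = 3.5, y_1 = 3.5, z_1 = 3.5, r_1 = 1.5, x_2 = 3.5, y_2 = 2, z_2 = 0.5, d_2 = 2.5, h_2 = 3, x_3 = 6.5, y_3 = 5, z_3 = 3.5, h_3 = 4, x_4 = 1, y_4 = 1.5, z_4 = 5.5, w_4 = 2, h_4 = 2, x_5 = 1, y_5 = 0.5, z_5 = 5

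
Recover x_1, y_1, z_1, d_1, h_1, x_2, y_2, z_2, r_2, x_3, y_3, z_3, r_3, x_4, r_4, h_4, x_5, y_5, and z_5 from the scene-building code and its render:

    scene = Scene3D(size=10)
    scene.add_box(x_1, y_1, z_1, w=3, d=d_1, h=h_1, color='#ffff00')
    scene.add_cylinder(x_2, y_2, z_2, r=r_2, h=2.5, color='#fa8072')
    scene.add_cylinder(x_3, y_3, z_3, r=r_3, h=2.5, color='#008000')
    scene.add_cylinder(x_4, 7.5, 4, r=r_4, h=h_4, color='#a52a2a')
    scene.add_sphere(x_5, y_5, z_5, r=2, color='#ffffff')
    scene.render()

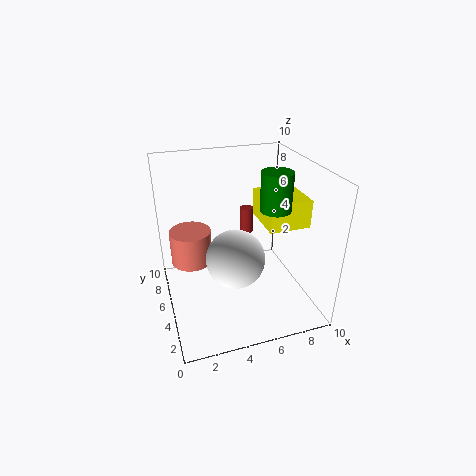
x_1 = 7; y_1 = 4; z_1 = 5.5; d_1 = 3.5; h_1 = 2; x_2 = 2; y_2 = 7; z_2 = 2.5; r_2 = 1.5; x_3 = 7; y_3 = 3.5; z_3 = 7.5; r_3 = 1; x_4 = 6.5; r_4 = 0.5; h_4 = 2; x_5 = 4.5; y_5 = 4; z_5 = 4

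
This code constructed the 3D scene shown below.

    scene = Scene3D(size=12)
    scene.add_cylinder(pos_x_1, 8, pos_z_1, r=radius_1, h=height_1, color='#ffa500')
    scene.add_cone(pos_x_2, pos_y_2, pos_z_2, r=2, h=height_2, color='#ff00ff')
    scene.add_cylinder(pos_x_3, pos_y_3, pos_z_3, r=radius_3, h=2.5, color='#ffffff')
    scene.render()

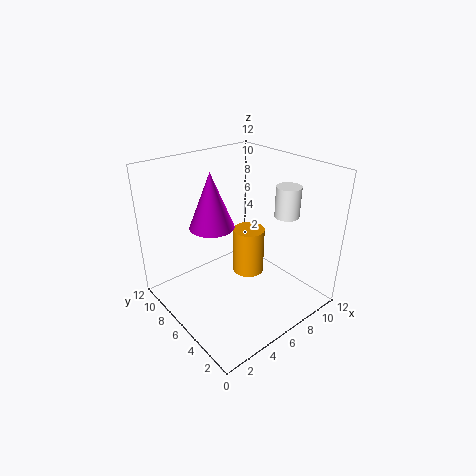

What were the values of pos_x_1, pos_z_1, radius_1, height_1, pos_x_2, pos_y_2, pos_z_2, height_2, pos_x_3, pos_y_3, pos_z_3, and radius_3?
pos_x_1 = 9
pos_z_1 = 0.5
radius_1 = 1.5
height_1 = 4.5
pos_x_2 = 5.5
pos_y_2 = 9
pos_z_2 = 6
height_2 = 5
pos_x_3 = 9
pos_y_3 = 3.5
pos_z_3 = 8
radius_3 = 1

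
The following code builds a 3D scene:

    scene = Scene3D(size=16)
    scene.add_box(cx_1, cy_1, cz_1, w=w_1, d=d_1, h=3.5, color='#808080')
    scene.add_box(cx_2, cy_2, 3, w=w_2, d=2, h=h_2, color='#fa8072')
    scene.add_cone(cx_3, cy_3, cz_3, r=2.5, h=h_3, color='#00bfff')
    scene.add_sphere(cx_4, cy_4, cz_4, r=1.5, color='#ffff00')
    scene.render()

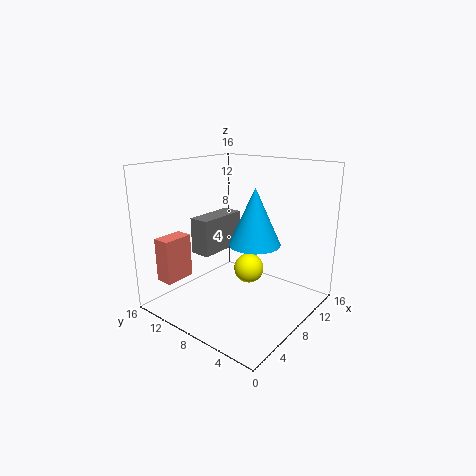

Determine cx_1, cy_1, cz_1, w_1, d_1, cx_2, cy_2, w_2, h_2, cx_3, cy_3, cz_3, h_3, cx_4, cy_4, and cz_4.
cx_1 = 2; cy_1 = 7; cz_1 = 8; w_1 = 5; d_1 = 2; cx_2 = 2; cy_2 = 13; w_2 = 3.5; h_2 = 5; cx_3 = 5.5; cy_3 = 4; cz_3 = 9; h_3 = 5.5; cx_4 = 6; cy_4 = 5; cz_4 = 6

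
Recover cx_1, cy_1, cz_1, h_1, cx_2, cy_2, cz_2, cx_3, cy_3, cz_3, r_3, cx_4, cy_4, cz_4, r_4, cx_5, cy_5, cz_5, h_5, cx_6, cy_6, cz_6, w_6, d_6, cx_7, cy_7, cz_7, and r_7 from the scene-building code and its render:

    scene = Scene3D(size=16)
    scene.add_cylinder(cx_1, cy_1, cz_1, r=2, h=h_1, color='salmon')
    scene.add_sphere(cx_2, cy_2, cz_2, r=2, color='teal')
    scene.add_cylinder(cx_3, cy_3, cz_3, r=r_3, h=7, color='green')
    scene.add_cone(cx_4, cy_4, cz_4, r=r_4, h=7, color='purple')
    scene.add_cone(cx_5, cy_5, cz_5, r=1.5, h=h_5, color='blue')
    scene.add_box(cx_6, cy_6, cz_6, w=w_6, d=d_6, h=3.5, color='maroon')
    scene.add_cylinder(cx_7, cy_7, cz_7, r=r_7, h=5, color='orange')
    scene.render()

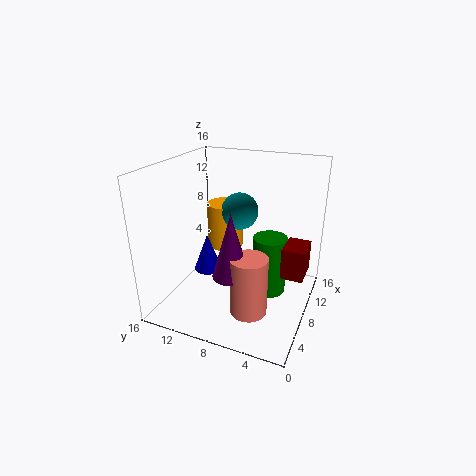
cx_1 = 5; cy_1 = 5.5; cz_1 = 1; h_1 = 6.5; cx_2 = 8.5; cy_2 = 8; cz_2 = 11; cx_3 = 10.5; cy_3 = 5; cz_3 = 0.5; r_3 = 2; cx_4 = 5; cy_4 = 7.5; cz_4 = 5; r_4 = 2; cx_5 = 5.5; cy_5 = 10.5; cz_5 = 5; h_5 = 4; cx_6 = 8; cy_6 = 0.5; cz_6 = 4; w_6 = 3.5; d_6 = 2.5; cx_7 = 9; cy_7 = 10; cz_7 = 6.5; r_7 = 2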